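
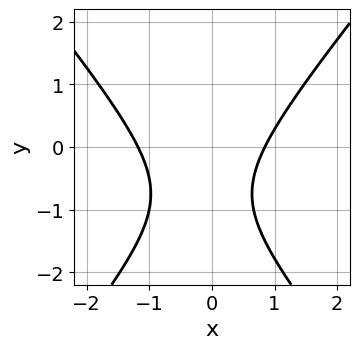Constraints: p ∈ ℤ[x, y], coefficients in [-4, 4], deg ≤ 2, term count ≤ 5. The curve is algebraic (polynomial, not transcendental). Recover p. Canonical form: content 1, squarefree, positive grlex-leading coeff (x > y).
First, deg p = 2. A generic line meets the curve in up to 2 points.
Then, against the integer gridlines: the curve avoids every integer y-axis point in the box.
Finally, these observations pin down the coefficients.

3*x^2 - 2*y^2 + x - 3*y - 3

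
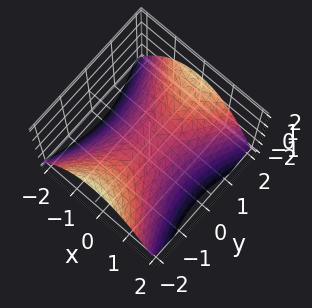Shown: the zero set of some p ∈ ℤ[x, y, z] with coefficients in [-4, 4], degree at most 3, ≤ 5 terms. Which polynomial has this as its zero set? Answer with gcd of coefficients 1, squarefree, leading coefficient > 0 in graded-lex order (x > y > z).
2*x^2 - y^2 + 3*z

(a) deg p = 2.
(b) Symmetries: the x ↦ −x reflection is a symmetry, so x appears only in even powers; the y ↦ −y reflection is a symmetry, so y appears only in even powers.
(c) Against the integer gridlines: one x-axis crossing is at x = 0; it crosses the y-axis at the gridline y = 0.
(d) Matching integer coefficients to the picture gives p.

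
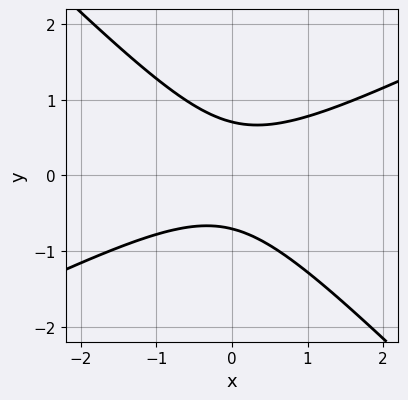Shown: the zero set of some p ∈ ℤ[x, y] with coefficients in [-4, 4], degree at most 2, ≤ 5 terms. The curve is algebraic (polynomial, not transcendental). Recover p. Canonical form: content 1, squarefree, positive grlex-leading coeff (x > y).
x^2 - x*y - 2*y^2 + 1

1. deg p = 2.
2. Against the integer gridlines: no x-intercept at any integer in the box.
3. Fitting integer coefficients to these (and the overall shape) gives p.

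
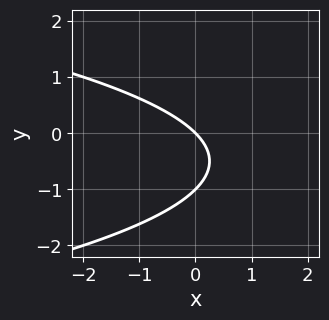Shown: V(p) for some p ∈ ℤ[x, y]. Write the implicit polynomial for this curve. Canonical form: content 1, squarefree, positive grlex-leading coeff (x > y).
y^2 + x + y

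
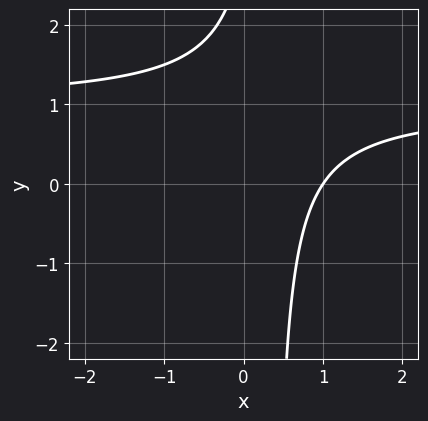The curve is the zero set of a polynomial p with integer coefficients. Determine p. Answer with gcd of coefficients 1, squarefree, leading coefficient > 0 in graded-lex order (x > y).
3*x*y - 3*x - y + 3

First, the degree is 2 — no degree-1 curve has this shape.
Next, checking where it meets the axes: it misses every integer gridline on the y-axis; it crosses the x-axis at the gridline x = 1.
Finally, the integer polynomial consistent with all of this is the stated p.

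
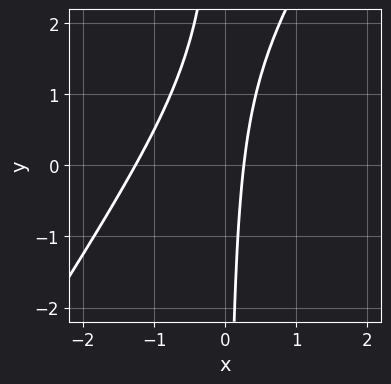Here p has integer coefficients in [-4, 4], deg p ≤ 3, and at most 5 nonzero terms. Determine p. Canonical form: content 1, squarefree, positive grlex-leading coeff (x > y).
The degree is 2 — the shape is more complex than any degree-1 curve.
From the axis intercepts and sections: the curve avoids every integer y-axis point in the box.
Matching integer coefficients to the picture gives p.

3*x^2 - 2*x*y + 3*x - 1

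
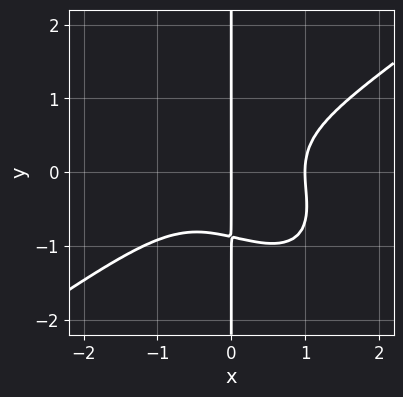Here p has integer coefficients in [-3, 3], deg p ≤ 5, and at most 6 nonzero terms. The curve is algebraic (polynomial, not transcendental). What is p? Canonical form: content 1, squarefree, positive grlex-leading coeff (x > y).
(a) Degree: a generic line meets the curve in up to 4 points, so deg p = 4.
(b) From the visible intercepts: the visible y-axis segment lies entirely on the curve; the x-axis gridline crossings are at x ∈ {0, 1}.
(c) The integer polynomial consistent with all of this is the stated p.

2*x^4 - 2*x^2*y^2 - 3*x*y^3 - 2*x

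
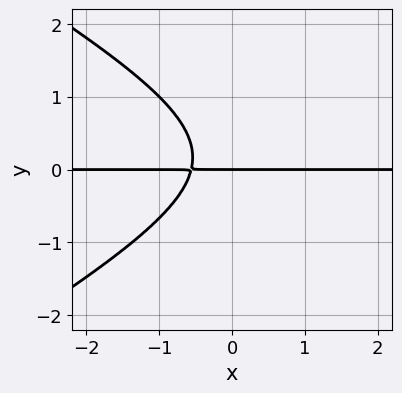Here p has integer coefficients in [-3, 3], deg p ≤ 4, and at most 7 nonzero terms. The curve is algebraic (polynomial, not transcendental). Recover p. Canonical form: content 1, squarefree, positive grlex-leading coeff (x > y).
(a) The degree is 3 — the shape is more complex than any degree-2 curve.
(b) Reading off the gridlines: the visible x-axis segment lies entirely on the curve; it crosses the y-axis at the gridline y = 0.
(c) Putting this together gives p.

x^2*y - 3*y^3 - 3*x*y + y^2 - 2*y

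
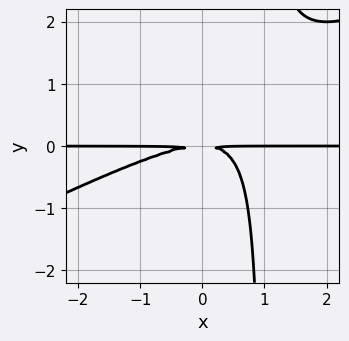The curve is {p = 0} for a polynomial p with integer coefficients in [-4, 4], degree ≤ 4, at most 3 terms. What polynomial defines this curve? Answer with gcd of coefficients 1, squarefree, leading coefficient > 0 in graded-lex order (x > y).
x^2*y - 2*x*y^2 + 2*y^2

1. The degree is 3 — the shape is more complex than any degree-2 curve.
2. Checking where it meets the axes: every point of the x-axis in the box is on the curve.
3. Solving for integer coefficients yields p as stated.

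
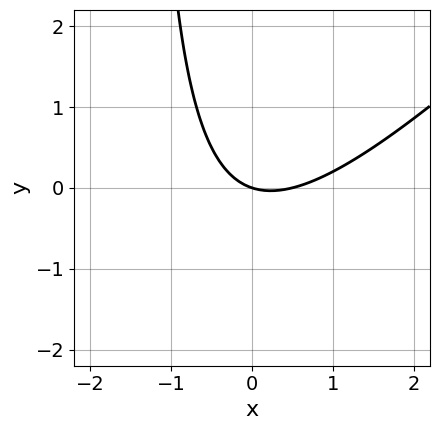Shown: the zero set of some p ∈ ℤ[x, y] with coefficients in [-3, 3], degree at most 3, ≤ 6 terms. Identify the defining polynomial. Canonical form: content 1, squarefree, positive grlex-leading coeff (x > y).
First, deg p = 2. No degree-1 curve has this shape.
Next, against the integer gridlines: it meets the x-axis at x = 0 (among the integer gridlines); it meets the y-axis at y = 0 (among the integer gridlines).
Finally, matching integer coefficients to the picture gives p.

2*x^2 - 2*x*y - x - 3*y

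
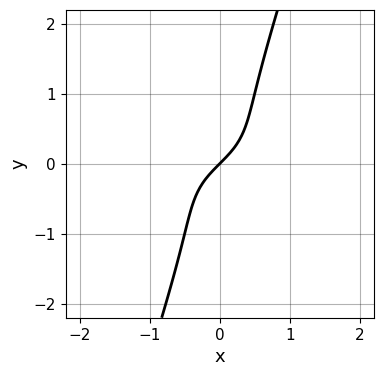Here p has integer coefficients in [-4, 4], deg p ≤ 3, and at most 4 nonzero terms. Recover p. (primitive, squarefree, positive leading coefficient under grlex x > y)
1. The degree is 3 — the shape is more complex than any degree-2 curve.
2. From the visible intercepts: it meets the x-axis at x = 0 (among the integer gridlines); it meets the y-axis at y = 0 (among the integer gridlines).
3. Assembling these constraints gives the stated polynomial.

3*x*y^2 - y^3 + x - y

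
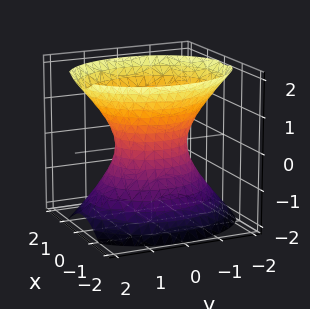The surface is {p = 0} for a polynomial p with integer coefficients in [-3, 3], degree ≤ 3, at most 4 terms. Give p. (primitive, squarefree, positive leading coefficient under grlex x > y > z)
The degree is 2 — one connected sheet with a waist; a quadric.
Symmetries: it's symmetric under x → −x, forcing even powers of x; it's symmetric under y → −y, forcing even powers of y; mirror symmetry z ↦ −z ⇒ only even powers of z.
From the visible intercepts: the surface avoids every integer z-axis point in the box; among the integer gridlines, it crosses the y-axis at y ∈ {-1, 1}.
Solving for integer coefficients yields p as stated.

3*x^2 + 2*y^2 - 2*z^2 - 2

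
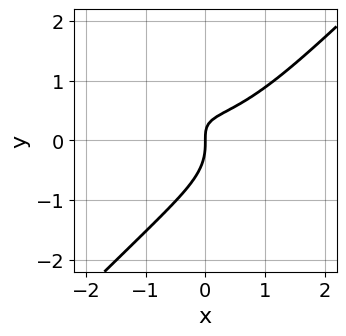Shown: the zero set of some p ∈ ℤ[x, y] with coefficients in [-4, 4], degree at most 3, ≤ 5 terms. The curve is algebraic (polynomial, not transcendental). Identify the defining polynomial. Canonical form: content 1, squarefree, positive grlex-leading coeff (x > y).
(a) Degree: the shape is more complex than any degree-2 curve, so deg p = 3.
(b) From the axis intercepts and sections: it meets the y-axis at y = 0 (among the integer gridlines); it crosses the x-axis at the gridline x = 0.
(c) Solving for integer coefficients yields p as stated.

x^3 + 2*x^2*y - 3*y^3 - 3*x*y + 2*x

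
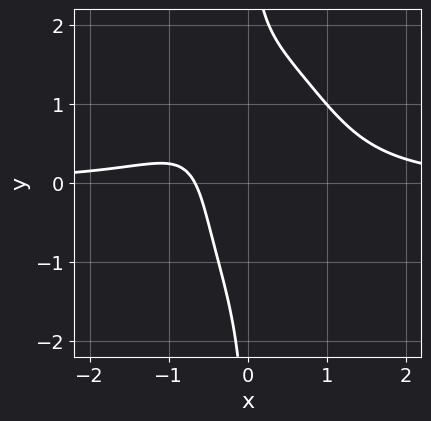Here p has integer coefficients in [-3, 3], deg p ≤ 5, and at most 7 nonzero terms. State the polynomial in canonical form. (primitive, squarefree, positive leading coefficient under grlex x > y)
deg p = 4. No degree-3 curve has this shape.
Reading off the gridlines: no y-intercept at any integer in the box.
Together with the visible shape, these determine p as stated.

3*x^3*y + x*y^3 + x*y - 3*x - 2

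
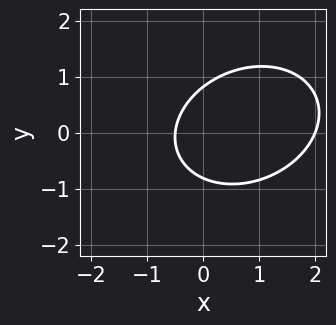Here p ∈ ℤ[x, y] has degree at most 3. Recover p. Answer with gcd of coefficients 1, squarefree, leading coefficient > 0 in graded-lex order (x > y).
2*x^2 - x*y + 3*y^2 - 3*x - 2

The degree is 2 — the shape is more complex than any degree-1 curve.
Reading off the gridlines: it meets the x-axis at x = 2 (among the integer gridlines).
The integer polynomial consistent with all of this is the stated p.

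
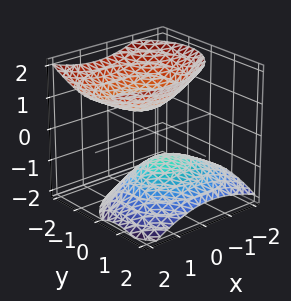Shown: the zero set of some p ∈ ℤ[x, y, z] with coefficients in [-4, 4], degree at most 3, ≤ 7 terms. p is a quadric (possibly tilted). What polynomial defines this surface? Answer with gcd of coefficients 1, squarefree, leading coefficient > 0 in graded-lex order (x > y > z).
First, the picture has 2 separate pieces. They look like related sheets of one shape, so recover p as a whole.
Then, the degree is 2 — a generic line meets the surface in up to 2 points.
Next, reading off the gridlines: no x-intercept at any integer in the box; it misses every integer gridline on the y-axis.
Finally, matching integer coefficients to the picture gives p.

2*x^2 - x*z + 3*y^2 + 2*y*z - 3*z^2 + 2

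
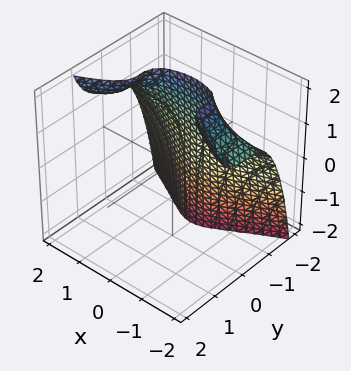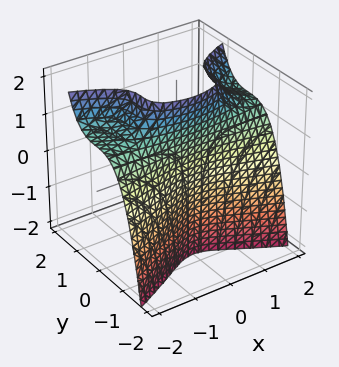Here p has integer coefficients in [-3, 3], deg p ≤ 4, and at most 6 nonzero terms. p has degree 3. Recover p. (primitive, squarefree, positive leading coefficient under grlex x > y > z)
x^2*z - 3*y^3 - x^2 - 1

(a) The degree is 3 — the shape is more complex than any degree-2 surface.
(b) Reading off the gridlines: no x-intercept at any integer in the box; it misses every integer gridline on the z-axis.
(c) Assembling these constraints gives the stated polynomial.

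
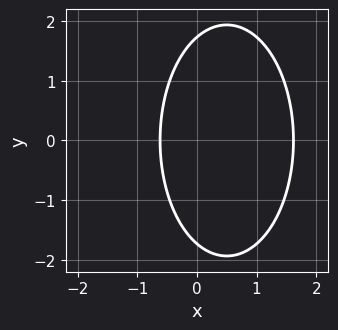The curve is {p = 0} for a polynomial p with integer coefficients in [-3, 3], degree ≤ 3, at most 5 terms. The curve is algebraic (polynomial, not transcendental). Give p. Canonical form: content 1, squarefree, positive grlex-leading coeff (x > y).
3*x^2 + y^2 - 3*x - 3

First, deg p = 2. No degree-1 curve has this shape.
Next, symmetries: the y ↦ −y reflection is a symmetry, so y appears only in even powers.
Finally, fitting integer coefficients to these (and the overall shape) gives p.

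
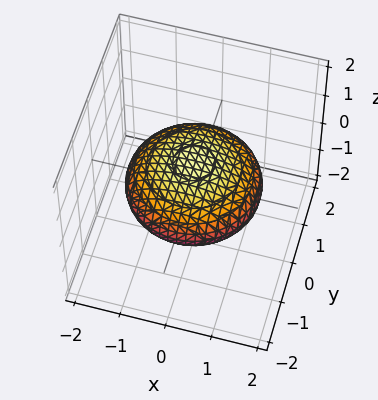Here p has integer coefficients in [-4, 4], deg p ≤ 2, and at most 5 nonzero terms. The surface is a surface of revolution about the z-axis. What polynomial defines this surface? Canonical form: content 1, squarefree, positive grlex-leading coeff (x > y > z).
1. deg p = 2. No degree-1 surface has this shape.
2. Symmetries: rotational symmetry about the z-axis ⇒ p depends on x, y only through x² + y².
3. From the axis intercepts and sections: a circular section at z = 0 has radius between 1 and 2.
4. Matching integer coefficients to the picture gives p.

x^2 + y^2 + 3*z^2 - 2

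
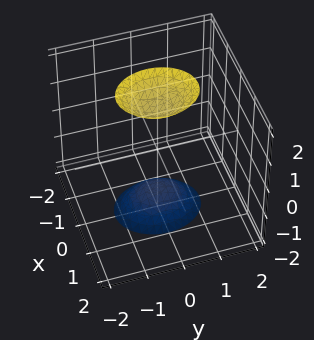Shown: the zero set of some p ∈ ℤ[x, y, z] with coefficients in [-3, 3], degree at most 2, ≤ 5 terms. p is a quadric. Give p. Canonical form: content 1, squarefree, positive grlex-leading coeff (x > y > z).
3*x^2 + 2*y^2 - z^2 + 2

First, there are 2 components. Treating them together as one polynomial.
Then, degree: two sheets facing apart; a quadric, so deg p = 2.
Next, symmetries: the x ↦ −x reflection is a symmetry, so x appears only in even powers; it's symmetric under z → −z, forcing even powers of z; the y ↦ −y reflection is a symmetry, so y appears only in even powers.
Then, from the visible intercepts: no y-intercept at any integer in the box; it misses every integer gridline on the x-axis.
Finally, putting this together gives p.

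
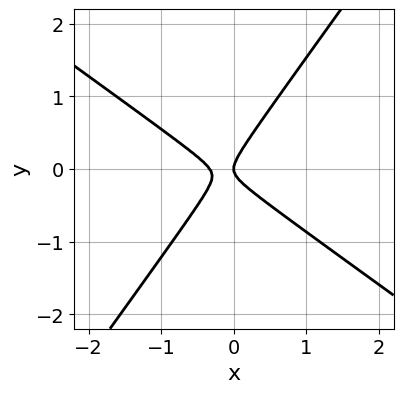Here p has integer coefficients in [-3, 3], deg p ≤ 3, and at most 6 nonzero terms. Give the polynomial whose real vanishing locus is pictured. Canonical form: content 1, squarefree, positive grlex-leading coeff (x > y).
First, the degree is 2 — no degree-1 curve has this shape.
Next, reading off the gridlines: one y-axis crossing is at y = 0; it crosses the x-axis at the gridline x = 0.
Finally, these observations pin down the coefficients.

3*x^2 + 2*x*y - 3*y^2 + x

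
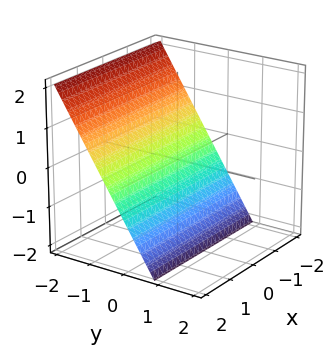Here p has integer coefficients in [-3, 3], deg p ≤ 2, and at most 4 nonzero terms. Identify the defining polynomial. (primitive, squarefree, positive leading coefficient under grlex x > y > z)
(a) deg p = 1. The surface is flat (a plane).
(b) Reading off the gridlines: no x-intercept at any integer in the box; it crosses the z-axis at the gridline z = -1.
(c) These observations pin down the coefficients.

3*y + 2*z + 2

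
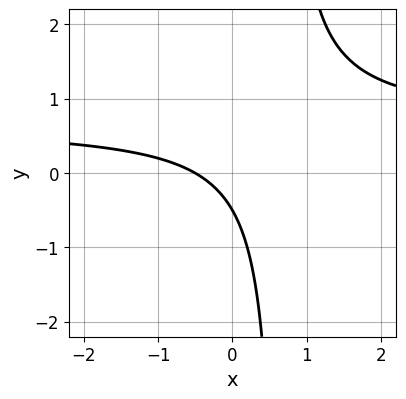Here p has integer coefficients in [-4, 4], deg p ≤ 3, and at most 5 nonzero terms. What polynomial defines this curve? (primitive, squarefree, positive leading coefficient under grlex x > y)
deg p = 2. A generic line meets the curve in up to 2 points.
Matching integer coefficients to the picture gives p.

3*x*y - 2*x - 2*y - 1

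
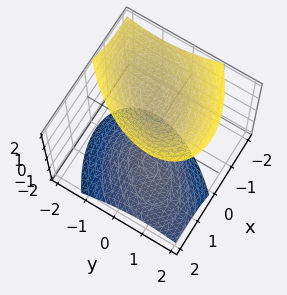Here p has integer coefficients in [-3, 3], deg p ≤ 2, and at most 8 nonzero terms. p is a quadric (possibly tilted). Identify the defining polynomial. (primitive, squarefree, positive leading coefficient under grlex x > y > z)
(a) The picture has 2 separate pieces.
(b) The degree is 2 — no degree-1 surface has this shape.
(c) Reading off the gridlines: the z-axis gridline crossings are at z ∈ {-1, 1}; the surface avoids every integer y-axis point in the box; it misses every integer gridline on the x-axis.
(d) Solving for integer coefficients yields p as stated.

x^2 - x*y + x*z + y^2 - z^2 + 1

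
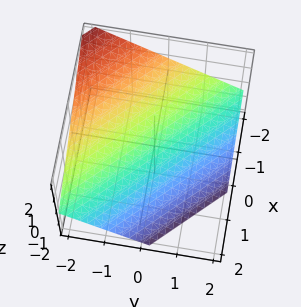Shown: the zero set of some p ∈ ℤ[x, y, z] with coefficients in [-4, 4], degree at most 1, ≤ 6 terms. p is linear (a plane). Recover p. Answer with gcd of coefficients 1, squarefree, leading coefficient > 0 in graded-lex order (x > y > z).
1. The degree is 1 — the surface is flat (a plane).
2. Observable constraints: one x-axis crossing is at x = -1; it crosses the y-axis at the gridline y = -1.
3. Fitting integer coefficients to these (and the overall shape) gives p.

2*x + 2*y + 3*z + 2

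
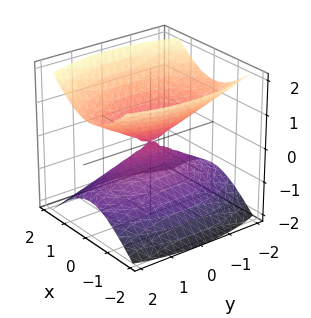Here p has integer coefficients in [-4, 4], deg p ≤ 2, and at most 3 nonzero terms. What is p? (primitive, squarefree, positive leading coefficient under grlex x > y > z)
(a) The picture has 2 separate pieces.
(b) Degree: two nappes meeting at a single point; a quadric, so deg p = 2.
(c) Symmetries: it's symmetric under z → −z, forcing even powers of z; it's symmetric under x → −x, forcing even powers of x; the y ↦ −y reflection is a symmetry, so y appears only in even powers.
(d) Reading off the gridlines: it crosses the y-axis at the gridline y = 0; it crosses the x-axis at the gridline x = 0; it meets the z-axis at z = 0 (among the integer gridlines).
(e) The integer polynomial consistent with all of this is the stated p.

3*x^2 + y^2 - 3*z^2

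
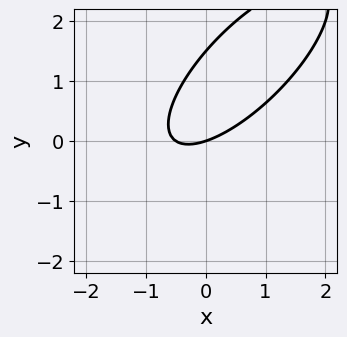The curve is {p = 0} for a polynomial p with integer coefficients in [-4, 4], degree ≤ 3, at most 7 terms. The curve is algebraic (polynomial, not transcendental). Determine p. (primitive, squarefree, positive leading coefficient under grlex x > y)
First, the degree is 2 — the shape is more complex than any degree-1 curve.
Then, observable constraints: it crosses the y-axis at the gridline y = 0; one x-axis crossing is at x = 0.
Finally, fitting integer coefficients to these (and the overall shape) gives p.

2*x^2 - 3*x*y + 2*y^2 + x - 3*y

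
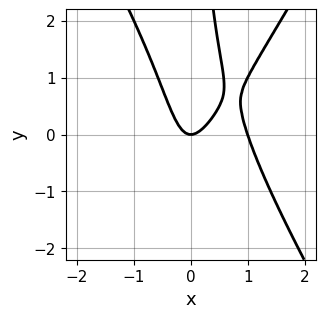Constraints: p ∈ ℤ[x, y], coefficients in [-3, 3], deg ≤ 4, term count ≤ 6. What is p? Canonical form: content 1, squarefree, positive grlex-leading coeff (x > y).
3*x^3 - x*y^2 - 3*x^2 + y

Degree: the shape is more complex than any degree-2 curve, so deg p = 3.
Reading off the gridlines: it meets the y-axis at y = 0 (among the integer gridlines); among the integer gridlines, it crosses the x-axis at x ∈ {0, 1}.
Putting this together gives p.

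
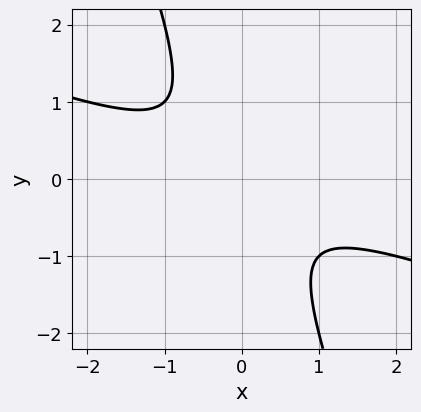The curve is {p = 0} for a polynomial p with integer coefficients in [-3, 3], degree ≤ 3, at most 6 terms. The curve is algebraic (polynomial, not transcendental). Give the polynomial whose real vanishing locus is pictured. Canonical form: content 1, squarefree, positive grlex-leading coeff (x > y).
x^2 + 3*x*y + y^2 + 1

1. Degree: no degree-1 curve has this shape, so deg p = 2.
2. From the axis intercepts and sections: the curve avoids every integer y-axis point in the box; it misses every integer gridline on the x-axis.
3. Matching integer coefficients to the picture gives p.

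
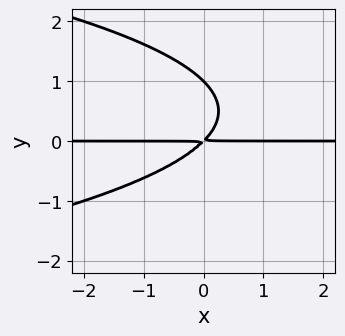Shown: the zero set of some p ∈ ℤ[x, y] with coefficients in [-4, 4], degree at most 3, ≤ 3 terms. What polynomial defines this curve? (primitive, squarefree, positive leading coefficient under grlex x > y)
y^3 + x*y - y^2

Degree: a generic line meets the curve in up to 3 points, so deg p = 3.
Reading off the gridlines: every point of the x-axis in the box is on the curve; it crosses the y-axis at the gridline y = 1.
The integer polynomial consistent with all of this is the stated p.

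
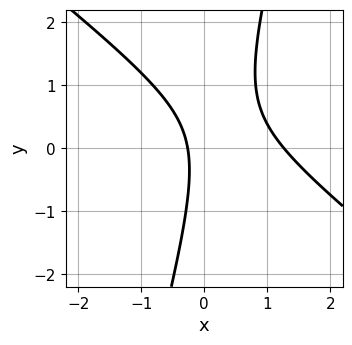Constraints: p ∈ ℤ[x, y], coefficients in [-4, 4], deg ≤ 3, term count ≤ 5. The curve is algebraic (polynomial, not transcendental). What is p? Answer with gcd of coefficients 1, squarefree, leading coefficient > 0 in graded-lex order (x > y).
3*x^2 + 3*x*y - y^2 - 3*x - 1

1. deg p = 2. The shape is more complex than any degree-1 curve.
2. Reading off the gridlines: the curve avoids every integer y-axis point in the box.
3. These observations pin down the coefficients.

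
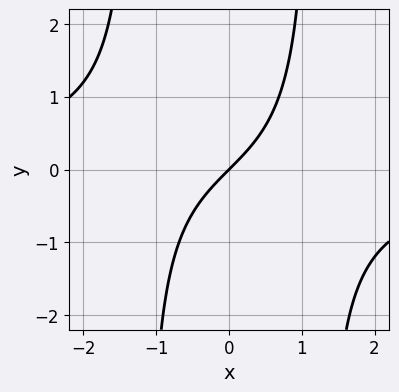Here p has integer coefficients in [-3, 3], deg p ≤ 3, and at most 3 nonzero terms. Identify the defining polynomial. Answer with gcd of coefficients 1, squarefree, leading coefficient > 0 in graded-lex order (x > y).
(a) deg p = 3. The shape is more complex than any degree-2 curve.
(b) Checking where it meets the axes: it meets the x-axis at x = 0 (among the integer gridlines); it meets the y-axis at y = 0 (among the integer gridlines).
(c) The integer polynomial consistent with all of this is the stated p.

2*x^2*y + 3*x - 3*y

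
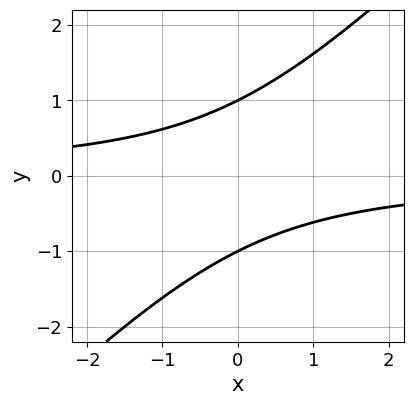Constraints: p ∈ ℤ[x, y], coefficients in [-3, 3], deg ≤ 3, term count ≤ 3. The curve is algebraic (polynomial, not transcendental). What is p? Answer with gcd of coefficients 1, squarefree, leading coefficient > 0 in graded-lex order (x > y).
x*y - y^2 + 1

deg p = 2.
Observable constraints: among the integer gridlines, it crosses the y-axis at y ∈ {-1, 1}; the curve avoids every integer x-axis point in the box.
Putting this together gives p.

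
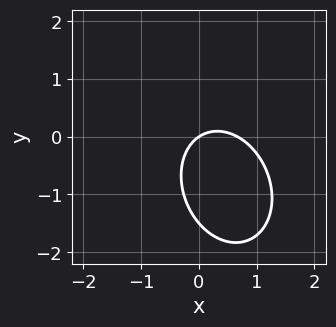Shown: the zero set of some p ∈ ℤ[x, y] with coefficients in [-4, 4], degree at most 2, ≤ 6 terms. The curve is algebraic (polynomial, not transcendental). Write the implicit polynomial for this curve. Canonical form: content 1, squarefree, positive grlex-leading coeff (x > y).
(a) deg p = 2. A generic line meets the curve in up to 2 points.
(b) Reading off the gridlines: it crosses the x-axis at the gridline x = 0; one y-axis crossing is at y = 0.
(c) Assembling these constraints gives the stated polynomial.

3*x^2 + x*y + 2*y^2 - 2*x + 3*y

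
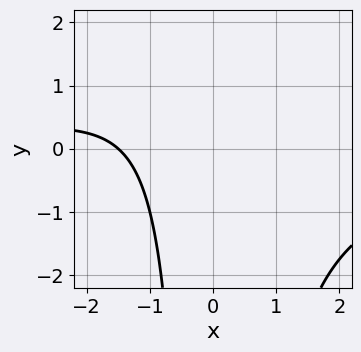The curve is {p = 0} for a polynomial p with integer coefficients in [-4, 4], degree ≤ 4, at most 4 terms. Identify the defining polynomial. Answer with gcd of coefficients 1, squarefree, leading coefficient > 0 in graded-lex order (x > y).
x^2*y + 2*x + 3

The degree is 3 — a generic line meets the curve in up to 3 points.
From the axis intercepts and sections: it misses every integer gridline on the y-axis.
Solving for integer coefficients yields p as stated.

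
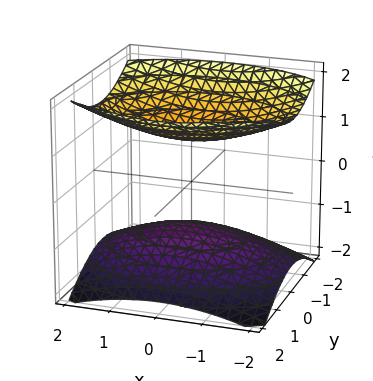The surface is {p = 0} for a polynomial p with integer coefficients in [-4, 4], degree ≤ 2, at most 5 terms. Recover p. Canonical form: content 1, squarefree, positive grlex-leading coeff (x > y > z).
There are 2 components.
deg p = 2.
Symmetries: the z ↦ −z reflection is a symmetry, so z appears only in even powers; it's symmetric under x → −x, forcing even powers of x; mirror symmetry y ↦ −y ⇒ only even powers of y.
Reading off the gridlines: the surface avoids every integer x-axis point in the box; no y-intercept at any integer in the box; the z-axis gridline crossings are at z ∈ {-1, 1}.
Putting this together gives p.

x^2 + 2*y^2 - 3*z^2 + 3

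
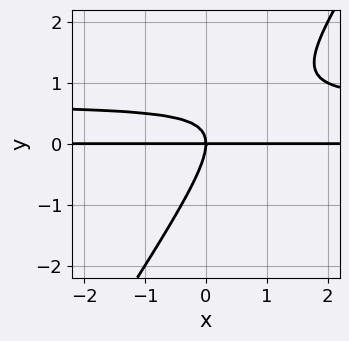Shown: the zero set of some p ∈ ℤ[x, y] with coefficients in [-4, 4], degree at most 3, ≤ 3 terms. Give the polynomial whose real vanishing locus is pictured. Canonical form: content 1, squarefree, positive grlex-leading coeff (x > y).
3*x*y^2 - 2*y^3 - 2*x*y

1. Degree: the shape is more complex than any degree-2 curve, so deg p = 3.
2. Reading off the gridlines: the visible x-axis segment lies entirely on the curve; it crosses the y-axis at the gridline y = 0.
3. The integer polynomial consistent with all of this is the stated p.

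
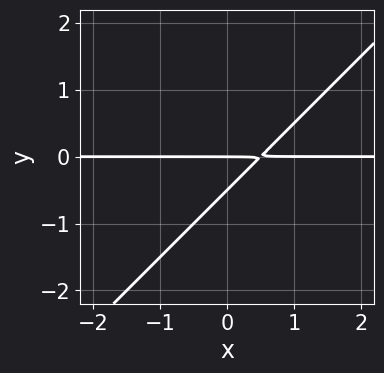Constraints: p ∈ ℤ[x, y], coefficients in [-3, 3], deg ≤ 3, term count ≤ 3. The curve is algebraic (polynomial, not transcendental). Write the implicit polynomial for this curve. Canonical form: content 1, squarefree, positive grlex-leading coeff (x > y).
deg p = 2. No degree-1 curve has this shape.
Observable constraints: every point of the x-axis in the box is on the curve; one y-axis crossing is at y = 0.
Matching integer coefficients to the picture gives p.

2*x*y - 2*y^2 - y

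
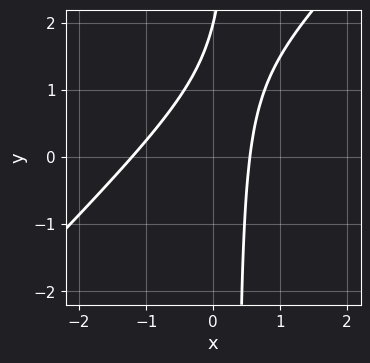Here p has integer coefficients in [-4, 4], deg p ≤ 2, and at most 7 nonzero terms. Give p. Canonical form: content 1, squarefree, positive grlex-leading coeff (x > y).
1. The degree is 2 — the shape is more complex than any degree-1 curve.
2. Against the integer gridlines: it meets the y-axis at y = 2 (among the integer gridlines).
3. Fitting integer coefficients to these (and the overall shape) gives p.

3*x^2 - 3*x*y + 2*x + y - 2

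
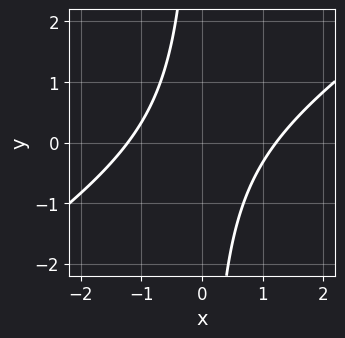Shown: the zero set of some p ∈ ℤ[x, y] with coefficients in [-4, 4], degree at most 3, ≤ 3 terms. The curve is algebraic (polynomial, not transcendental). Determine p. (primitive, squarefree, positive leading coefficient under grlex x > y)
The degree is 2 — no degree-1 curve has this shape.
From the axis intercepts and sections: it misses every integer gridline on the y-axis.
Assembling these constraints gives the stated polynomial.

2*x^2 - 3*x*y - 3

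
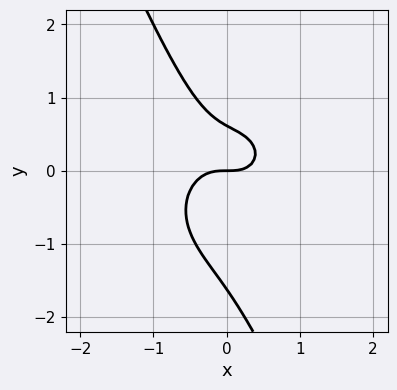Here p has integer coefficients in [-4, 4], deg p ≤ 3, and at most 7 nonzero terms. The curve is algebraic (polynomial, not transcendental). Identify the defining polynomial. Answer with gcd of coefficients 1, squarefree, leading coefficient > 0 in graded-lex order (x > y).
2*x^3 + 2*x*y^2 + y^3 + y^2 - y

The degree is 3 — no degree-2 curve has this shape.
Checking where it meets the axes: it crosses the x-axis at the gridline x = 0; one y-axis crossing is at y = 0.
Putting this together gives p.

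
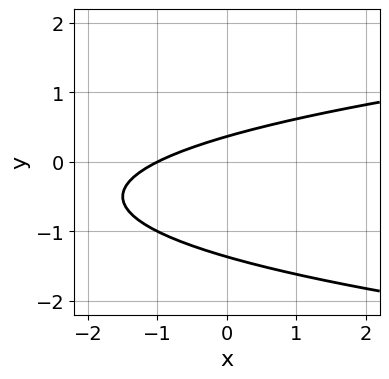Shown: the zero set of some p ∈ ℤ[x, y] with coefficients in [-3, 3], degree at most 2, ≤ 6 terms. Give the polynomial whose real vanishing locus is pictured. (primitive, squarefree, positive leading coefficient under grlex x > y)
2*y^2 - x + 2*y - 1

First, degree: the shape is more complex than any degree-1 curve, so deg p = 2.
Next, against the integer gridlines: one x-axis crossing is at x = -1.
Finally, the integer polynomial consistent with all of this is the stated p.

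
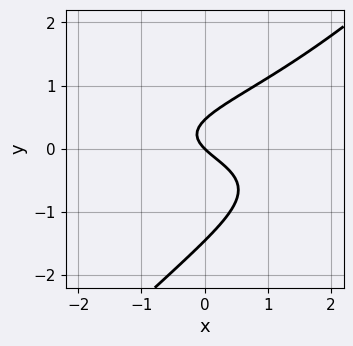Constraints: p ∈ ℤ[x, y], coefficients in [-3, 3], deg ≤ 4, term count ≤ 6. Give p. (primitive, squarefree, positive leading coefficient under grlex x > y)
3*x*y^2 - 3*y^3 - 3*y^2 + 2*x + 2*y

First, the degree is 3 — a generic line meets the curve in up to 3 points.
Next, against the integer gridlines: it crosses the x-axis at the gridline x = 0; one y-axis crossing is at y = 0.
Finally, assembling these constraints gives the stated polynomial.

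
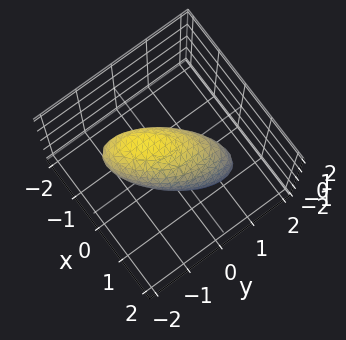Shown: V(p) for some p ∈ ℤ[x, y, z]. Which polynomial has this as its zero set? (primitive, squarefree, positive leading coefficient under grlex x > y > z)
(a) deg p = 2.
(b) Observable constraints: the y-axis gridline crossings are at y ∈ {-1, 1}.
(c) Putting this together gives p.

3*x^2 - 3*x*y + 2*x*z + 2*y^2 + 3*z^2 - 2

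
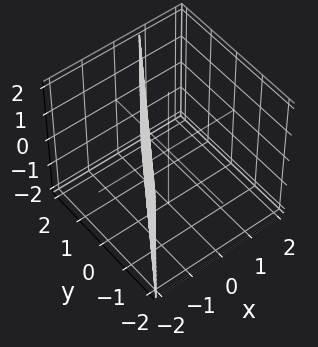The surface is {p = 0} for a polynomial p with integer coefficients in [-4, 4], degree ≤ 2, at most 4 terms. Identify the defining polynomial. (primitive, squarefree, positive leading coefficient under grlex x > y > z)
3*x - 2*y + 2

First, degree: every cross-section is a straight line — this is a plane, so deg p = 1.
Then, observable constraints: the surface avoids every integer z-axis point in the box; one y-axis crossing is at y = 1.
Finally, together with the visible shape, these determine p as stated.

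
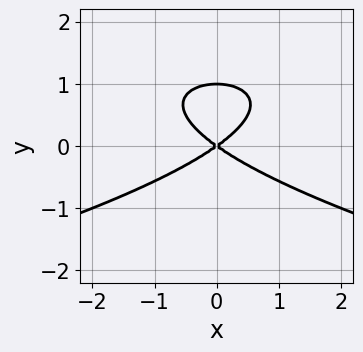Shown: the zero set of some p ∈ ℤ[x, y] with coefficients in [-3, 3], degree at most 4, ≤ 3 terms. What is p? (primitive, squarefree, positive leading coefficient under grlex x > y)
2*y^3 + x^2 - 2*y^2

(a) Degree: a generic line meets the curve in up to 3 points, so deg p = 3.
(b) Symmetries: it's symmetric under x → −x, forcing even powers of x.
(c) Against the integer gridlines: one x-axis crossing is at x = 0; among the integer gridlines, it crosses the y-axis at y ∈ {0, 1}.
(d) Matching integer coefficients to the picture gives p.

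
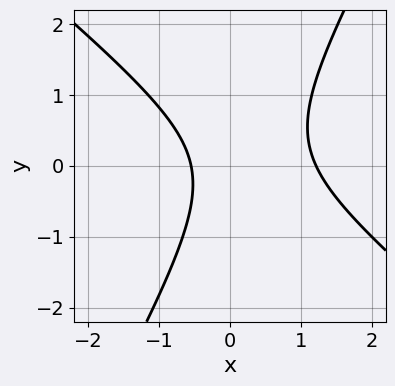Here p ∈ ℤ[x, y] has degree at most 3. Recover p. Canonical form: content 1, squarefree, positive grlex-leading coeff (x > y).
3*x^2 + 2*x*y - 2*y^2 - 2*x - 2

The degree is 2 — no degree-1 curve has this shape.
From the axis intercepts and sections: no y-intercept at any integer in the box.
Putting this together gives p.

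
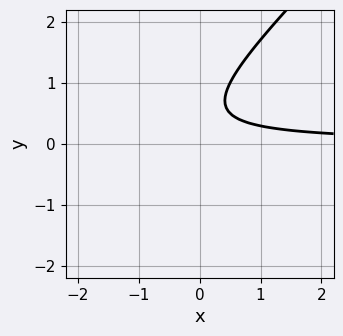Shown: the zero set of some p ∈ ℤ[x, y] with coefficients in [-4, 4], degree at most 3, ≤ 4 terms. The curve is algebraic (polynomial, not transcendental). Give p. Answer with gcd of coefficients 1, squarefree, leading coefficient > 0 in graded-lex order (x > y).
1. Degree: no degree-1 curve has this shape, so deg p = 2.
2. Against the integer gridlines: the curve avoids every integer y-axis point in the box; no x-intercept at any integer in the box.
3. Matching integer coefficients to the picture gives p.

2*x*y - 2*y^2 + 2*y - 1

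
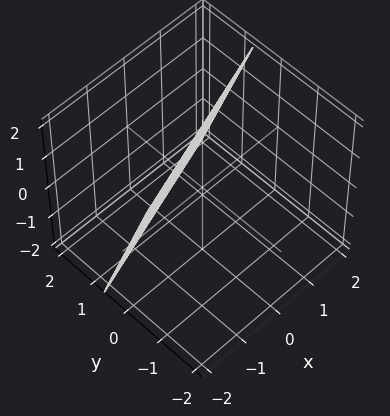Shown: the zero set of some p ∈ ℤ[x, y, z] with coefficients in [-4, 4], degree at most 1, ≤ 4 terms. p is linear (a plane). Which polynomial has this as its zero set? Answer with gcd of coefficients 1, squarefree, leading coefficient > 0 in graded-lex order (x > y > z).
Degree: the surface is flat (a plane), so deg p = 1.
Checking where it meets the axes: it crosses the z-axis at the gridline z = 2; it crosses the x-axis at the gridline x = -2.
The integer polynomial consistent with all of this is the stated p.

x - 3*y - z + 2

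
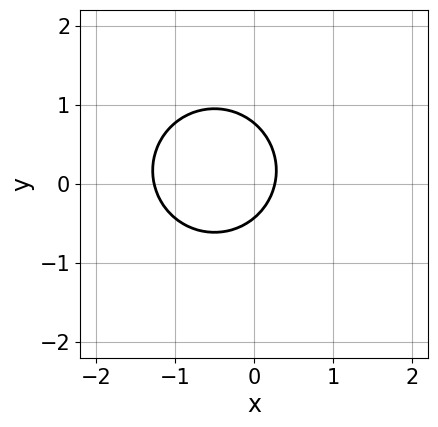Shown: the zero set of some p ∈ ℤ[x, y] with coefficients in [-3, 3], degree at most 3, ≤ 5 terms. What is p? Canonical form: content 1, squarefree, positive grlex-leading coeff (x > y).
1. deg p = 2.
2. Solving for integer coefficients yields p as stated.

3*x^2 + 3*y^2 + 3*x - y - 1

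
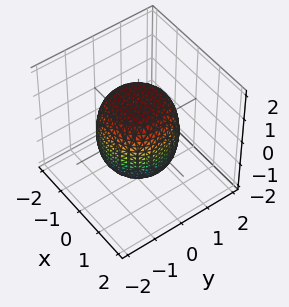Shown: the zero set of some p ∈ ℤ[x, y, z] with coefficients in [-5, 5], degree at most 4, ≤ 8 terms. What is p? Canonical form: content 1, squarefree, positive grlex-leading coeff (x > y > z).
2*x^4 + 4*x^2*y^2 + 2*y^4 - x^2 - y^2 + 2*z^2 - 3

deg p = 4. No degree-3 surface has this shape.
Symmetries: rotational symmetry about the z-axis ⇒ p depends on x, y only through x² + y².
From the visible intercepts: a circular section at z = -1 has radius exactly 1.
The integer polynomial consistent with all of this is the stated p.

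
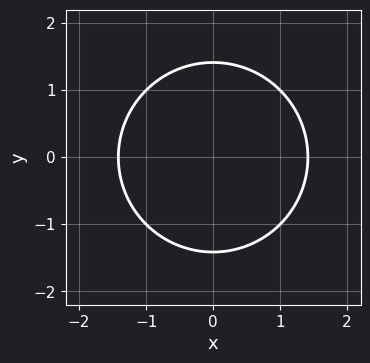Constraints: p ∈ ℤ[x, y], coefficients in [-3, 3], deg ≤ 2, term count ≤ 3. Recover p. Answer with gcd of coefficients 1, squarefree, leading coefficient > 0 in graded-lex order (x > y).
The degree is 2 — the shape is more complex than any degree-1 curve.
Symmetries: the x ↦ −x reflection is a symmetry, so x appears only in even powers; mirror symmetry y ↦ −y ⇒ only even powers of y.
The integer polynomial consistent with all of this is the stated p.

x^2 + y^2 - 2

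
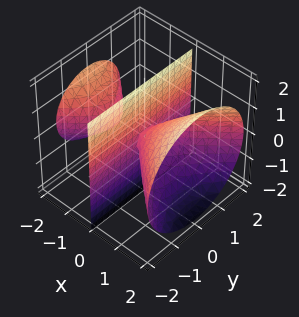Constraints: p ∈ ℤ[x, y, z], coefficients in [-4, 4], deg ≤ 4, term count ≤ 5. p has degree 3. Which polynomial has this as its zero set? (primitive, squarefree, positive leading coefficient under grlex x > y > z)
2*x^3 - 3*x*y^2 - 3*x*z^2 + 2*x^2

First, the picture has 2 separate pieces. They look like related sheets of one shape, so recover p as a whole.
Then, deg p = 3. No degree-2 surface has this shape.
Next, reading off the gridlines: it crosses the x-axis at the gridline x = -1; the visible y-axis segment lies entirely on the surface; the visible z-axis segment lies entirely on the surface.
Finally, assembling these constraints gives the stated polynomial.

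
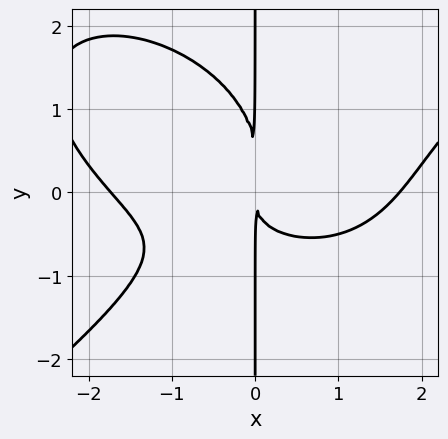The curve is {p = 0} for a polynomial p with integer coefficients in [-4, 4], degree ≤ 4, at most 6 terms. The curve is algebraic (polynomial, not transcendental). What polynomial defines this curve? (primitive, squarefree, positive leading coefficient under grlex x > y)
First, degree: the shape is more complex than any degree-3 curve, so deg p = 4.
Then, checking where it meets the axes: the visible y-axis segment lies entirely on the curve.
Finally, these observations pin down the coefficients.

x^4 - 2*x*y^3 - 3*x^2*y + x*y^2 - 3*x^2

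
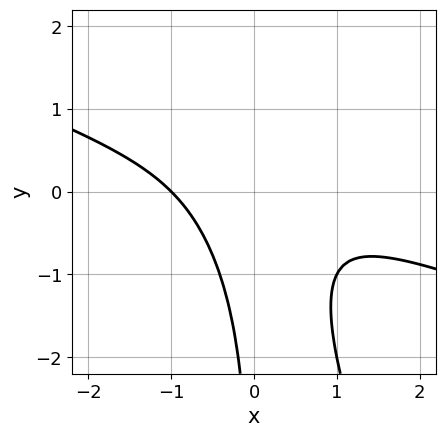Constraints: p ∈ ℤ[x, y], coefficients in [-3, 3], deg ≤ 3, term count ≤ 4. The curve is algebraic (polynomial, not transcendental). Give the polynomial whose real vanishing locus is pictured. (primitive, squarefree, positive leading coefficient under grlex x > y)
1. Degree: no degree-2 curve has this shape, so deg p = 3.
2. Checking where it meets the axes: it meets the x-axis at x = -1 (among the integer gridlines); it misses every integer gridline on the y-axis.
3. Together with the visible shape, these determine p as stated.

x^3 + 3*x^2*y + x*y^2 + 1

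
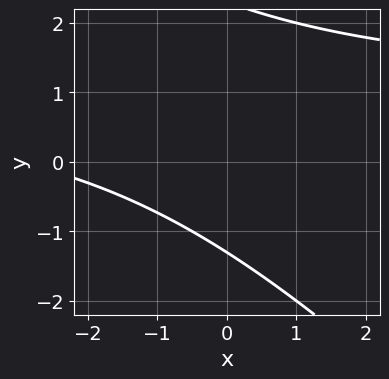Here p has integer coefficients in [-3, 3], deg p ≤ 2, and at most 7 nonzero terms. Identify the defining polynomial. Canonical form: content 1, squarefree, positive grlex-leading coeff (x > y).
x*y + y^2 - x - y - 3

First, the degree is 2 — a generic line meets the curve in up to 2 points.
Next, observable constraints: no x-intercept at any integer in the box.
Finally, together with the visible shape, these determine p as stated.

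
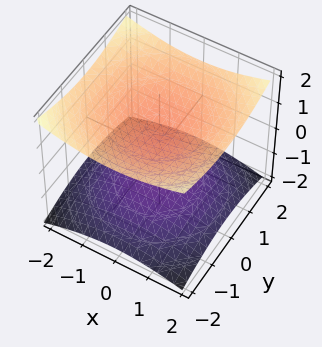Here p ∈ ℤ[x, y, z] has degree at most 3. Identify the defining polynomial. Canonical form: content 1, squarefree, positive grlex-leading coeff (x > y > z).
I count 2 distinct pieces.
deg p = 2.
By symmetry, the surface is invariant under rotation about z: p = q(x² + y², z); the z ↦ −z reflection is a symmetry, so z appears only in even powers.
From the visible intercepts: no x-intercept at any integer in the box; among the integer gridlines, it crosses the z-axis at z ∈ {-1, 1}.
Assembling these constraints gives the stated polynomial.

x^2 + y^2 - 3*z^2 + 3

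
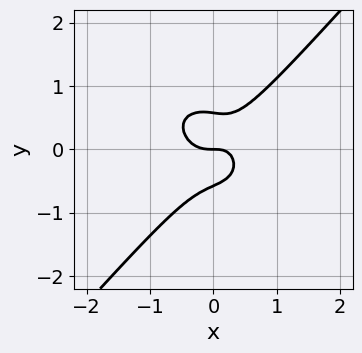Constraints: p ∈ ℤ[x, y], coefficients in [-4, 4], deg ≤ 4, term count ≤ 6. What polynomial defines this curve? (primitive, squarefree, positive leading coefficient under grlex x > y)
3*x^3 + x*y^2 - 3*y^3 - x*y + y

First, deg p = 3. A generic line meets the curve in up to 3 points.
Then, checking where it meets the axes: it meets the x-axis at x = 0 (among the integer gridlines); it crosses the y-axis at the gridline y = 0.
Finally, matching integer coefficients to the picture gives p.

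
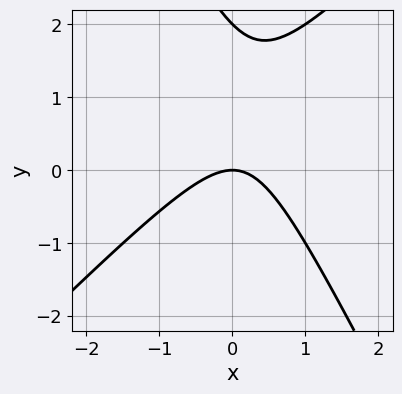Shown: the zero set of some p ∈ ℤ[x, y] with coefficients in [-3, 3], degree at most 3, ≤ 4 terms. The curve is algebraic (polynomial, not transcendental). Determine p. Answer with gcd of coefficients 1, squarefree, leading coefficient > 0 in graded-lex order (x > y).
1. Degree: a generic line meets the curve in up to 2 points, so deg p = 2.
2. Reading off the gridlines: the y-axis gridline crossings are at y ∈ {0, 2}; one x-axis crossing is at x = 0.
3. The integer polynomial consistent with all of this is the stated p.

2*x^2 - x*y - y^2 + 2*y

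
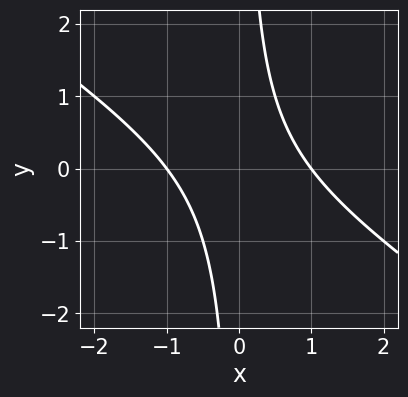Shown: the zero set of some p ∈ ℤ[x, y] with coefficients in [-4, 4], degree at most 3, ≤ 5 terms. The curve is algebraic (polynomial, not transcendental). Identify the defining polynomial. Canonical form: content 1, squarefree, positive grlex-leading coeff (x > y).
2*x^2 + 3*x*y - 2

1. deg p = 2.
2. From the visible intercepts: no y-intercept at any integer in the box; among the integer gridlines, it crosses the x-axis at x ∈ {-1, 1}.
3. Putting this together gives p.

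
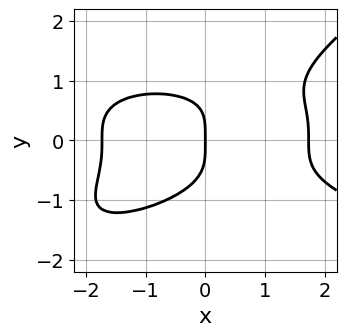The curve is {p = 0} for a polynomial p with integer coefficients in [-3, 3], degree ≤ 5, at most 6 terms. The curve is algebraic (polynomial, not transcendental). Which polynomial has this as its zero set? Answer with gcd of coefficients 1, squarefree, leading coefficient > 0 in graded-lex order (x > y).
First, deg p = 4. A generic line meets the curve in up to 4 points.
Then, from the visible intercepts: it crosses the y-axis at the gridline y = 0; it crosses the x-axis at the gridline x = 0.
Finally, solving for integer coefficients yields p as stated.

2*x*y^3 - 3*y^4 + x^3 - 3*x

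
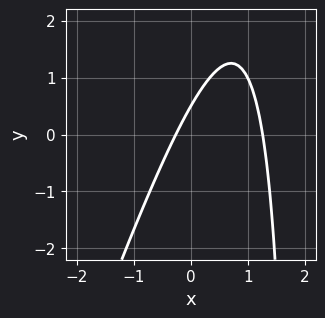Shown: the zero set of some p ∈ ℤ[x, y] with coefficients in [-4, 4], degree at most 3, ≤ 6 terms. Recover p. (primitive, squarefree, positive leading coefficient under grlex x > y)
3*x^2 - x*y - 3*x + 2*y - 1

(a) The degree is 2 — no degree-1 curve has this shape.
(b) Solving for integer coefficients yields p as stated.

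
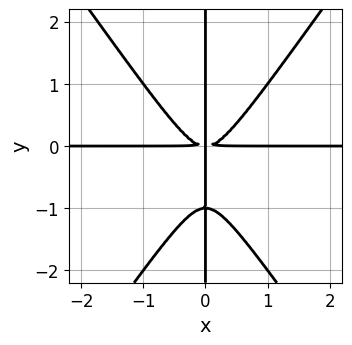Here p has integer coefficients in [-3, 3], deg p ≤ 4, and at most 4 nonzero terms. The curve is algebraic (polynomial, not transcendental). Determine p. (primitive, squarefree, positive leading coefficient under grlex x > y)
First, degree: no degree-3 curve has this shape, so deg p = 4.
Then, observable constraints: the visible y-axis segment lies entirely on the curve; every point of the x-axis in the box is on the curve.
Finally, together with the visible shape, these determine p as stated.

2*x^3*y - x*y^3 - x*y^2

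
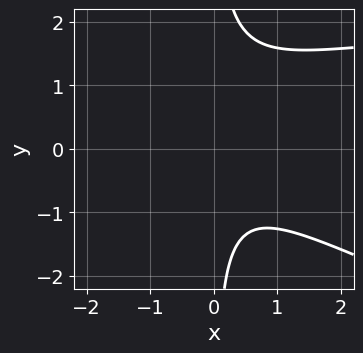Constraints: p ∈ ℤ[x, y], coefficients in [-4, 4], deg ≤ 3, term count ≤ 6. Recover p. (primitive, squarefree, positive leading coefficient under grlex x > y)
deg p = 3. No degree-2 curve has this shape.
Checking where it meets the axes: it misses every integer gridline on the y-axis; no x-intercept at any integer in the box.
Together with the visible shape, these determine p as stated.

x^2*y + 3*x*y^2 - 3*x^2 - 2*x*y - 3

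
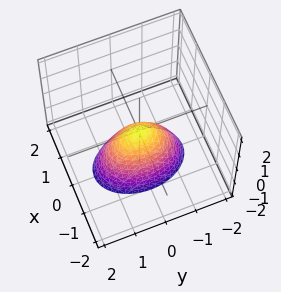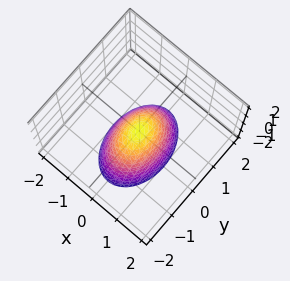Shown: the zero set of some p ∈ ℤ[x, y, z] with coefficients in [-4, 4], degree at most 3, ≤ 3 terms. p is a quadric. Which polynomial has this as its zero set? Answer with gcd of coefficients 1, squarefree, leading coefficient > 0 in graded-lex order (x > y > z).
2*x^2 + y^2 + z

First, degree: a paraboloid; a quadric, so deg p = 2.
Then, symmetries: mirror symmetry x ↦ −x ⇒ only even powers of x; mirror symmetry y ↦ −y ⇒ only even powers of y.
Next, observable constraints: it meets the x-axis at x = 0 (among the integer gridlines); it meets the z-axis at z = 0 (among the integer gridlines); it crosses the y-axis at the gridline y = 0.
Finally, assembling these constraints gives the stated polynomial.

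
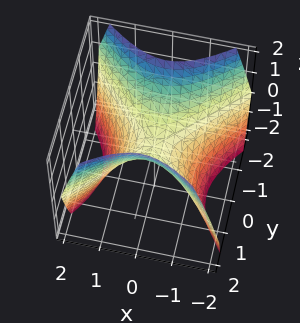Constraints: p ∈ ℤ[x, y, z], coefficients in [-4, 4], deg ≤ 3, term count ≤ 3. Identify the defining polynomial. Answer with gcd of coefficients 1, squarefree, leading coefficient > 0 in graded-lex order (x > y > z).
(a) deg p = 2. A hyperbolic paraboloid; a quadric.
(b) Symmetries: the y ↦ −y reflection is a symmetry, so y appears only in even powers; it's symmetric under x → −x, forcing even powers of x.
(c) Checking where it meets the axes: it crosses the y-axis at the gridline y = 0; one x-axis crossing is at x = 0.
(d) Assembling these constraints gives the stated polynomial.

x^2 - y^2 + z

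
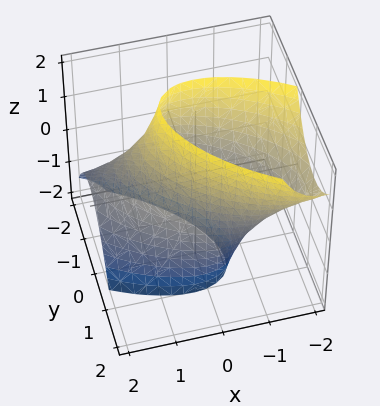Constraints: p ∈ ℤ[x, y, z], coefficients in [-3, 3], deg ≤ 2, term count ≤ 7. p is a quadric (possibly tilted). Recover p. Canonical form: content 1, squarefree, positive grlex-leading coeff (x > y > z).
The degree is 2 — a generic line meets the surface in up to 2 points.
From the axis intercepts and sections: the y-axis gridline crossings are at y ∈ {-1, 1}; the surface avoids every integer z-axis point in the box.
Together with the visible shape, these determine p as stated.

2*x^2 + 3*x*y + 2*x*z + 3*y^2 - 3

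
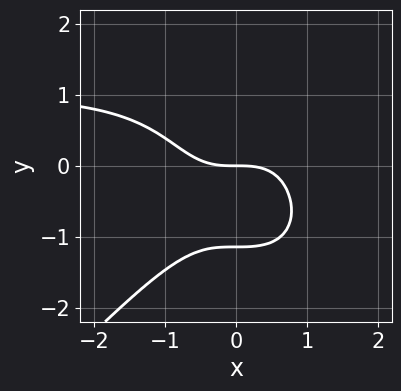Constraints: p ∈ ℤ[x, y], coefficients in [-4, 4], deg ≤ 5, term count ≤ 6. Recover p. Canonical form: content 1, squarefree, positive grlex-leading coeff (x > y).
2*x^3*y - 2*y^4 - 2*x^3 - 3*y

(a) deg p = 4.
(b) From the visible intercepts: it crosses the y-axis at the gridline y = 0; one x-axis crossing is at x = 0.
(c) Putting this together gives p.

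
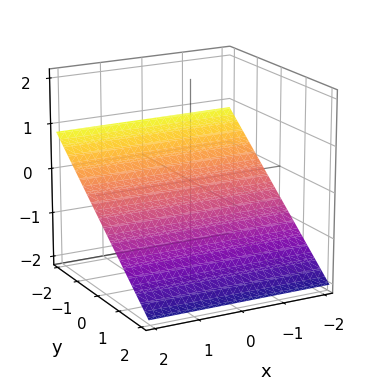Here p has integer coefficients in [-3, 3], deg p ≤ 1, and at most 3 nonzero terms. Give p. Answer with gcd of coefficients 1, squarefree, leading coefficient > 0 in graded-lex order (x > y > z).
2*y + 3*z + 2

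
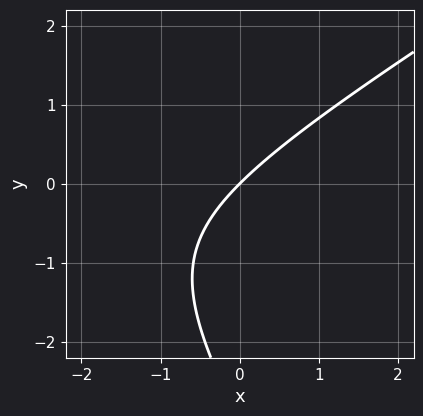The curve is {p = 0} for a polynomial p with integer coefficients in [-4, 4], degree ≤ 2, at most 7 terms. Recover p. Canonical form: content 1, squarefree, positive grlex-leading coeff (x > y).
deg p = 2. The shape is more complex than any degree-1 curve.
From the visible intercepts: it crosses the y-axis at the gridline y = 0; one x-axis crossing is at x = 0.
Solving for integer coefficients yields p as stated.

x^2 - x*y - y^2 + 3*x - 3*y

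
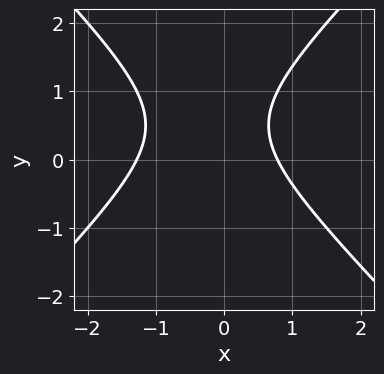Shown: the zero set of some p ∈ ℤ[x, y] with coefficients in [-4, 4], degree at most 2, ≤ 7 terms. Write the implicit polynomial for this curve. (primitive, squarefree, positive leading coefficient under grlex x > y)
The degree is 2 — the shape is more complex than any degree-1 curve.
Against the integer gridlines: it misses every integer gridline on the y-axis.
Putting this together gives p.

2*x^2 - 2*y^2 + x + 2*y - 2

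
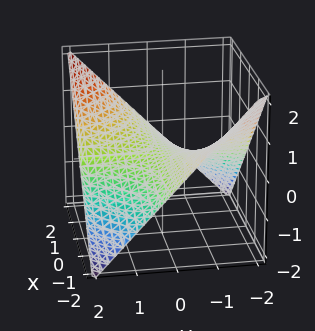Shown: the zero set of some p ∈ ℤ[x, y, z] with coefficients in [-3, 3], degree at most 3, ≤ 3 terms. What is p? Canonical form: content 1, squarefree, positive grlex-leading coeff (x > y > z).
x*y - 2*z

deg p = 2.
Reading off the gridlines: every point of the y-axis in the box is on the surface; the visible x-axis segment lies entirely on the surface.
Together with the visible shape, these determine p as stated.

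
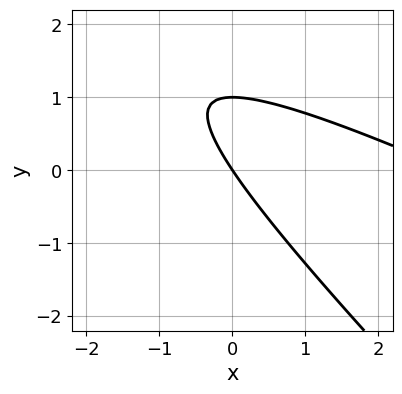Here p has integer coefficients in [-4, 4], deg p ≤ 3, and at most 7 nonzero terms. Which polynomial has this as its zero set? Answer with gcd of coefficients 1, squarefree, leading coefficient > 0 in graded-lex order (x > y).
(a) deg p = 2. A generic line meets the curve in up to 2 points.
(b) Checking where it meets the axes: the y-axis gridline crossings are at y ∈ {0, 1}; one x-axis crossing is at x = 0.
(c) Assembling these constraints gives the stated polynomial.

x^2 + 3*x*y + 2*y^2 - 3*x - 2*y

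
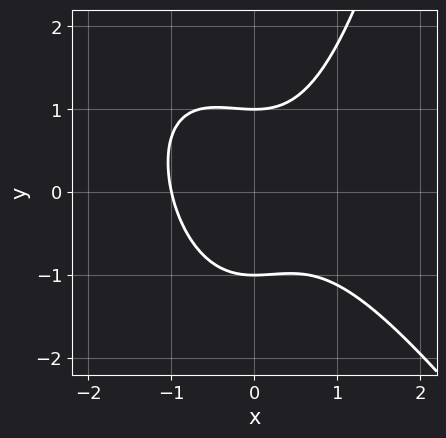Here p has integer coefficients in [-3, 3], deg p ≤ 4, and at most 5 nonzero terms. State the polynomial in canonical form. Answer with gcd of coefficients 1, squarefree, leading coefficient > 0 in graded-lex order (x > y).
First, deg p = 3.
Next, observable constraints: one x-axis crossing is at x = -1; the y-axis gridline crossings are at y ∈ {-1, 1}.
Finally, fitting integer coefficients to these (and the overall shape) gives p.

3*x^3 + 2*x^2*y - 3*y^2 + 3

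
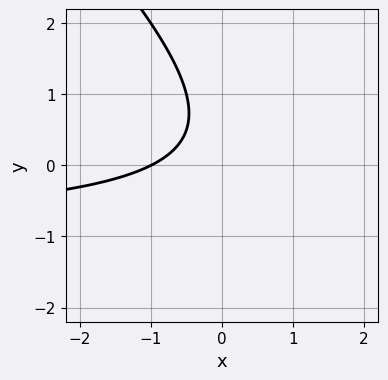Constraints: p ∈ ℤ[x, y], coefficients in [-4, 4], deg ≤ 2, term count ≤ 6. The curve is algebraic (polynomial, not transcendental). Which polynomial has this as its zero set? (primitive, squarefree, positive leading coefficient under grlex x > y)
1. deg p = 2. A generic line meets the curve in up to 2 points.
2. From the axis intercepts and sections: it meets the x-axis at x = -1 (among the integer gridlines); it misses every integer gridline on the y-axis.
3. Putting this together gives p.

x*y + y^2 + x - y + 1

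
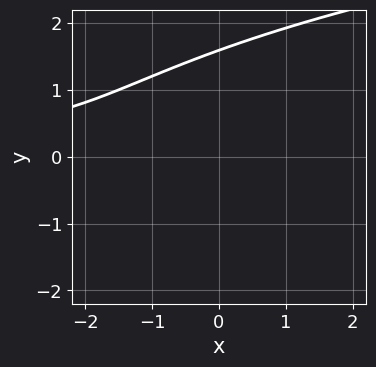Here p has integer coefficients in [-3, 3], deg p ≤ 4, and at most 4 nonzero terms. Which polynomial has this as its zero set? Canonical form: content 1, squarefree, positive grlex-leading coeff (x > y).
The degree is 3 — a generic line meets the curve in up to 3 points.
From the visible intercepts: the curve avoids every integer x-axis point in the box.
Matching integer coefficients to the picture gives p.

2*y^3 - 2*x*y - 2*y^2 - 3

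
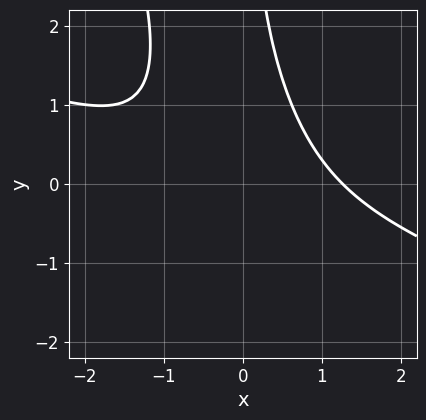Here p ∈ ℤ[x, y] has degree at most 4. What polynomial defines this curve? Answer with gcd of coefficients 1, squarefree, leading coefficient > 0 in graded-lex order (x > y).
First, the degree is 3 — the shape is more complex than any degree-2 curve.
Then, from the visible intercepts: no y-intercept at any integer in the box.
Finally, the integer polynomial consistent with all of this is the stated p.

x^3 + 3*x^2*y + x*y^2 - 2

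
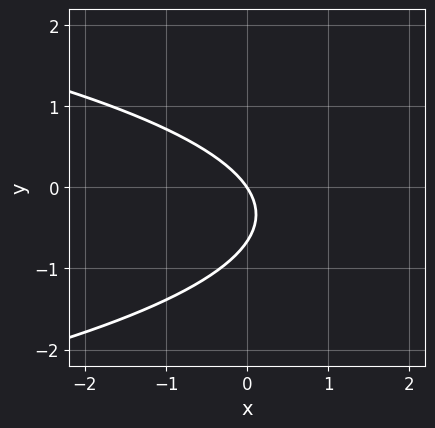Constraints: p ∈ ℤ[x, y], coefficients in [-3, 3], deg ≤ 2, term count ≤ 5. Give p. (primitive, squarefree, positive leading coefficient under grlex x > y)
3*y^2 + 3*x + 2*y

(a) deg p = 2. A generic line meets the curve in up to 2 points.
(b) Reading off the gridlines: it crosses the x-axis at the gridline x = 0; one y-axis crossing is at y = 0.
(c) Fitting integer coefficients to these (and the overall shape) gives p.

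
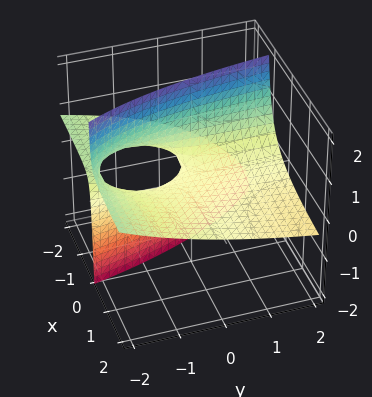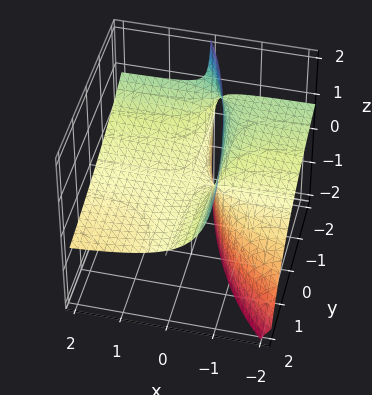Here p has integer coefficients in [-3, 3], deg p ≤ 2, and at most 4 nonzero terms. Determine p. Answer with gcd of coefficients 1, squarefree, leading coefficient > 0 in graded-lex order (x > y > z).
First, degree: a generic line meets the surface in up to 2 points, so deg p = 2.
Next, reading off the gridlines: one z-axis crossing is at z = 0; the visible y-axis segment lies entirely on the surface.
Finally, putting this together gives p. Check: (-2, 0, 0) on the x-axis lies on the surface, and p(-2, 0, 0) = 0. ✓

x*y + 3*x*z + y*z + 2*z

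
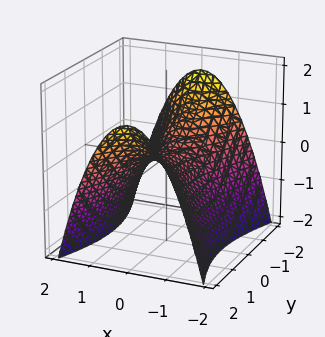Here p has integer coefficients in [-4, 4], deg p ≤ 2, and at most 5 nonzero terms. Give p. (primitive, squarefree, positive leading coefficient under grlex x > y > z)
3*x^2 - y^2 + 3*z

First, deg p = 2. A saddle surface; a quadric.
Next, symmetries: the x ↦ −x reflection is a symmetry, so x appears only in even powers; the y ↦ −y reflection is a symmetry, so y appears only in even powers.
Next, checking where it meets the axes: one z-axis crossing is at z = 0; it crosses the x-axis at the gridline x = 0; it crosses the y-axis at the gridline y = 0.
Finally, solving for integer coefficients yields p as stated.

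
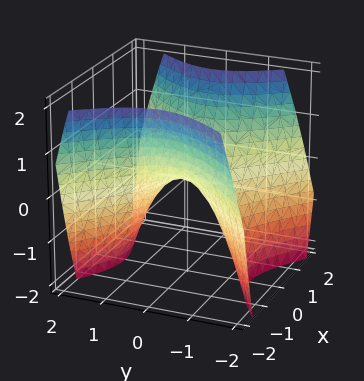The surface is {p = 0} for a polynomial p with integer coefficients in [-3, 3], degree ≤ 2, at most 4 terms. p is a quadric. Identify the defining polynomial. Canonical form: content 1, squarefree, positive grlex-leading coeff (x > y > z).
(a) The degree is 2 — a hyperbolic paraboloid; a quadric.
(b) Symmetries: mirror symmetry x ↦ −x ⇒ only even powers of x; mirror symmetry y ↦ −y ⇒ only even powers of y.
(c) From the visible intercepts: it meets the x-axis at x = 0 (among the integer gridlines); it meets the z-axis at z = 0 (among the integer gridlines); it meets the y-axis at y = 0 (among the integer gridlines).
(d) The integer polynomial consistent with all of this is the stated p.

x^2 - y^2 - z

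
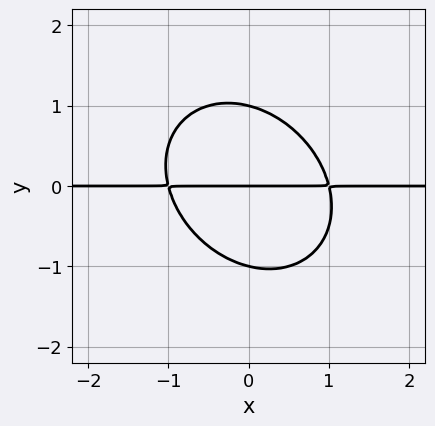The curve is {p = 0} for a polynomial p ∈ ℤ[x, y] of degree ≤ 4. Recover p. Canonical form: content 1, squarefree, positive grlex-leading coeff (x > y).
2*x^2*y + x*y^2 + 2*y^3 - 2*y

First, the degree is 3 — the shape is more complex than any degree-2 curve.
Next, from the axis intercepts and sections: among the integer gridlines, it crosses the y-axis at y ∈ {-1, 0, 1}; the visible x-axis segment lies entirely on the curve.
Finally, fitting integer coefficients to these (and the overall shape) gives p.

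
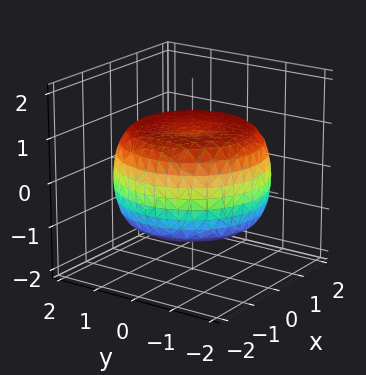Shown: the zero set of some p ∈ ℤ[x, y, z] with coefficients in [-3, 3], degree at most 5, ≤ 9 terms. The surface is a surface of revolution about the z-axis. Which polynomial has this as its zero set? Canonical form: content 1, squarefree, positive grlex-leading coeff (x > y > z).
Degree: the shape is more complex than any degree-3 surface, so deg p = 4.
Symmetries: rotational symmetry about the z-axis ⇒ p depends on x, y only through x² + y².
Against the integer gridlines: the z-axis gridline crossings are at z ∈ {-1, 1}; a circular section at z = 0 has radius between 1 and 2.
Assembling these constraints gives the stated polynomial.

x^4 + 2*x^2*y^2 + y^4 - 2*x^2 - 2*y^2 + 3*z^2 - 3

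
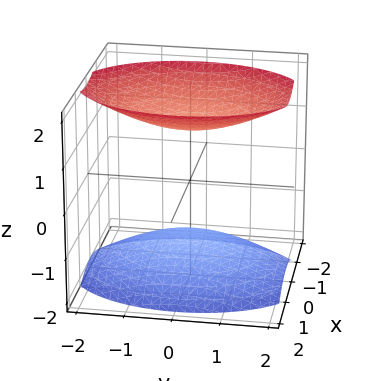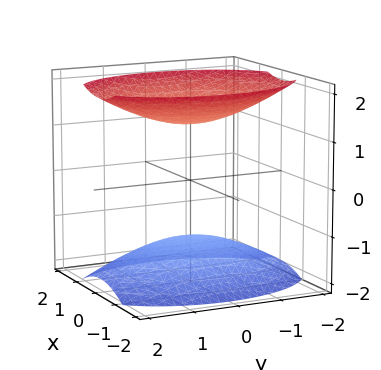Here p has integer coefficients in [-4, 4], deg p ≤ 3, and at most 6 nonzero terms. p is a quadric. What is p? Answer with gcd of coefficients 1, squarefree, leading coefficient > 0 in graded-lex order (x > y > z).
2*x^2 + y^2 - 2*z^2 + 3

The picture has 2 separate pieces.
The degree is 2 — two sheets facing apart; a quadric.
Symmetries: the x ↦ −x reflection is a symmetry, so x appears only in even powers; it's symmetric under z → −z, forcing even powers of z; it's symmetric under y → −y, forcing even powers of y.
From the axis intercepts and sections: the surface avoids every integer x-axis point in the box; it misses every integer gridline on the y-axis.
Assembling these constraints gives the stated polynomial.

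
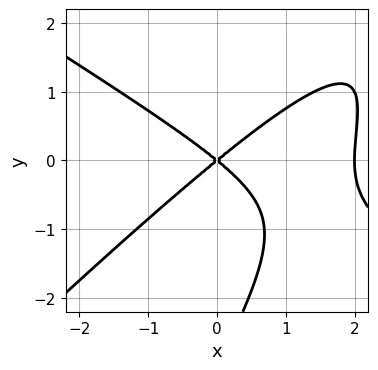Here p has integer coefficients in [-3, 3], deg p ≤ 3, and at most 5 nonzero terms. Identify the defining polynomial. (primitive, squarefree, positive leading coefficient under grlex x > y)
deg p = 3.
Reading off the gridlines: the x-axis gridline crossings are at x ∈ {0, 2}; it meets the y-axis at y = 0 (among the integer gridlines).
The integer polynomial consistent with all of this is the stated p.

x^3 - 2*x*y^2 + y^3 - 2*x^2 + 3*y^2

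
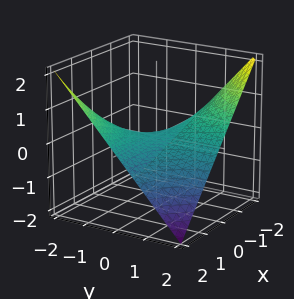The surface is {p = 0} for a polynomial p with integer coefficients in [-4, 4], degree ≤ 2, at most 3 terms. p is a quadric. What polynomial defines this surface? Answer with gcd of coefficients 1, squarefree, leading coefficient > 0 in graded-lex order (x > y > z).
First, the degree is 2 — a saddle surface; a quadric.
Then, from the axis intercepts and sections: it meets the z-axis at z = 0 (among the integer gridlines); every point of the y-axis in the box is on the surface; the visible x-axis segment lies entirely on the surface.
Finally, the integer polynomial consistent with all of this is the stated p.

x*y + 2*z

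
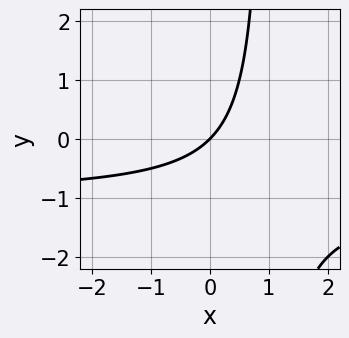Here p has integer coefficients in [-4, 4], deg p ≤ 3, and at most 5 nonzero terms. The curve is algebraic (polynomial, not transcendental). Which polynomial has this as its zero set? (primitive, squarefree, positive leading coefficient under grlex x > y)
(a) The degree is 2 — the shape is more complex than any degree-1 curve.
(b) Against the integer gridlines: one x-axis crossing is at x = 0; it meets the y-axis at y = 0 (among the integer gridlines).
(c) Together with the visible shape, these determine p as stated.

x*y + x - y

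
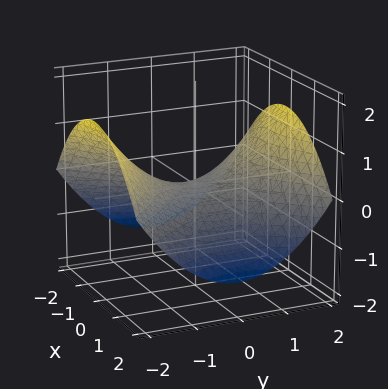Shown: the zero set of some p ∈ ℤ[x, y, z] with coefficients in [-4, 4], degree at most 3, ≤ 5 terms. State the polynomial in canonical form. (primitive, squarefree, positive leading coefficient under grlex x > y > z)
First, degree: a saddle surface; a quadric, so deg p = 2.
Next, symmetries: it's symmetric under x → −x, forcing even powers of x; mirror symmetry y ↦ −y ⇒ only even powers of y.
Next, reading off the gridlines: it meets the x-axis at x = 0 (among the integer gridlines); it crosses the y-axis at the gridline y = 0; it crosses the z-axis at the gridline z = 0.
Finally, together with the visible shape, these determine p as stated.

x^2 - y^2 + 3*z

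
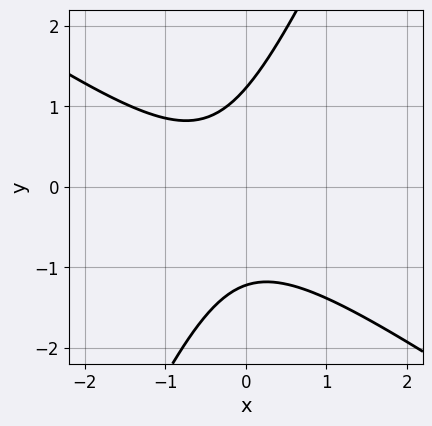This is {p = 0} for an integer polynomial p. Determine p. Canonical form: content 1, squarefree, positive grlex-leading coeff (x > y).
3*x^2 + 3*x*y - 2*y^2 + 2*x + 3

Degree: a generic line meets the curve in up to 2 points, so deg p = 2.
From the axis intercepts and sections: the curve avoids every integer x-axis point in the box.
Fitting integer coefficients to these (and the overall shape) gives p.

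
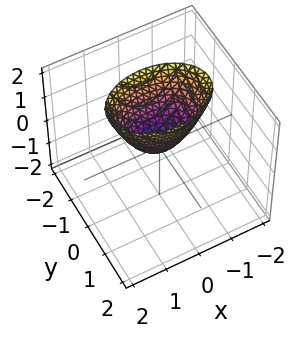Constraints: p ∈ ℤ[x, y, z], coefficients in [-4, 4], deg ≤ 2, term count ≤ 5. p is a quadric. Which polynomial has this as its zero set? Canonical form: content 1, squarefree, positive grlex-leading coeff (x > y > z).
x^2 + 2*y^2 - z

deg p = 2. A single bowl opening along one axis; a quadric.
Symmetries: mirror symmetry x ↦ −x ⇒ only even powers of x; it's symmetric under y → −y, forcing even powers of y.
Reading off the gridlines: one y-axis crossing is at y = 0; it meets the z-axis at z = 0 (among the integer gridlines); it meets the x-axis at x = 0 (among the integer gridlines).
Matching integer coefficients to the picture gives p.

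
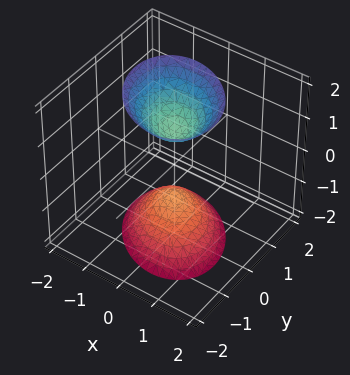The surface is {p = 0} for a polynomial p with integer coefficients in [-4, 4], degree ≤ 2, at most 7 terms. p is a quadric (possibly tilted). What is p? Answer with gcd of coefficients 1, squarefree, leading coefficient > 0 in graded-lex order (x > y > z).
2*x^2 + x*y + 2*y^2 - z^2 + 1

The picture has 2 separate pieces.
The degree is 2 — no degree-1 surface has this shape.
From the axis intercepts and sections: the z-axis gridline crossings are at z ∈ {-1, 1}; no y-intercept at any integer in the box.
Together with the visible shape, these determine p as stated.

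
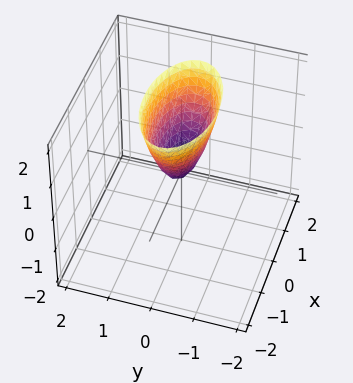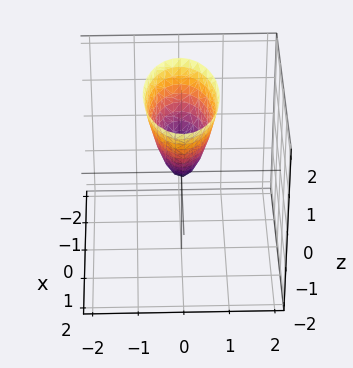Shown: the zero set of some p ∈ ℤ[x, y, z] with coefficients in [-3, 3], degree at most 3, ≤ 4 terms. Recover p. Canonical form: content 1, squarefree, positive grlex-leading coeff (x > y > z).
x^2 + 3*y^2 - z

The degree is 2 — a paraboloid; a quadric.
Symmetries: it's symmetric under y → −y, forcing even powers of y; mirror symmetry x ↦ −x ⇒ only even powers of x.
Checking where it meets the axes: it crosses the z-axis at the gridline z = 0; it crosses the x-axis at the gridline x = 0; one y-axis crossing is at y = 0.
Matching integer coefficients to the picture gives p.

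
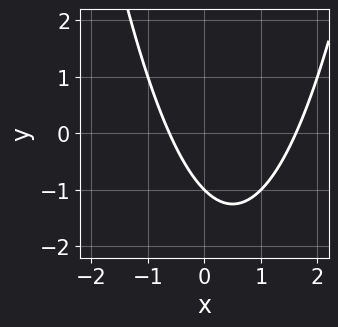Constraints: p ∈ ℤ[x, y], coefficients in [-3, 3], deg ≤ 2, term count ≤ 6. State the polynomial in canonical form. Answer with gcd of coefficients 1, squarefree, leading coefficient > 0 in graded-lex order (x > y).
Degree: a generic line meets the curve in up to 2 points, so deg p = 2.
Observable constraints: it meets the y-axis at y = -1 (among the integer gridlines).
Assembling these constraints gives the stated polynomial.

x^2 - x - y - 1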